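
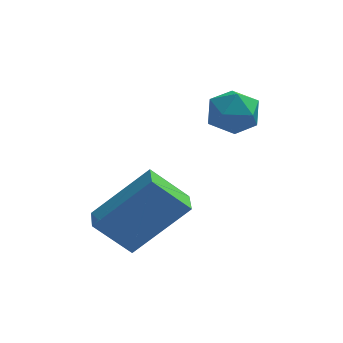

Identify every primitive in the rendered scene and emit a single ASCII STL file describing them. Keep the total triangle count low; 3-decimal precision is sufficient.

solid 
facet normal -0.704 0.043 0.709
outer loop
vertex -2.711 -2.98 1.797
vertex -2.77 -2.18 1.69
vertex -4.265 -3.297 0.272
endloop
endfacet
facet normal 0.072 -0.989 0.132
outer loop
vertex -3.23 -3.36 -0.77
vertex -2.711 -2.98 1.797
vertex -4.265 -3.297 0.272
endloop
endfacet
facet normal -0.704 0.042 0.709
outer loop
vertex -4.265 -3.297 0.272
vertex -2.77 -2.18 1.69
vertex -4.324 -2.497 0.166
endloop
endfacet
facet normal -0.706 -0.144 -0.693
outer loop
vertex -4.324 -2.497 0.166
vertex -3.23 -3.36 -0.77
vertex -4.265 -3.297 0.272
endloop
endfacet
facet normal 0.706 0.145 0.693
outer loop
vertex -2.711 -2.98 1.797
vertex -1.735 -2.243 0.648
vertex -2.77 -2.18 1.69
endloop
endfacet
facet normal 0.073 -0.989 0.132
outer loop
vertex -1.676 -3.043 0.754
vertex -2.711 -2.98 1.797
vertex -3.23 -3.36 -0.77
endloop
endfacet
facet normal 0.707 0.144 0.693
outer loop
vertex -1.676 -3.043 0.754
vertex -1.735 -2.243 0.648
vertex -2.711 -2.98 1.797
endloop
endfacet
facet normal -0.072 0.989 -0.132
outer loop
vertex -2.77 -2.18 1.69
vertex -1.735 -2.243 0.648
vertex -4.324 -2.497 0.166
endloop
endfacet
facet normal -0.707 -0.145 -0.693
outer loop
vertex -3.289 -2.56 -0.877
vertex -3.23 -3.36 -0.77
vertex -4.324 -2.497 0.166
endloop
endfacet
facet normal -0.072 0.989 -0.132
outer loop
vertex -4.324 -2.497 0.166
vertex -1.735 -2.243 0.648
vertex -3.289 -2.56 -0.877
endloop
endfacet
facet normal 0.704 -0.043 -0.709
outer loop
vertex -3.289 -2.56 -0.877
vertex -1.676 -3.043 0.754
vertex -3.23 -3.36 -0.77
endloop
endfacet
facet normal 0.704 -0.042 -0.709
outer loop
vertex -1.735 -2.243 0.648
vertex -1.676 -3.043 0.754
vertex -3.289 -2.56 -0.877
endloop
endfacet
facet normal -0.973 0.226 -0.052
outer loop
vertex -1.033 0.416 2.292
vertex -1.218 -0.392 2.244
vertex -1.171 -0.02 2.985
endloop
endfacet
facet normal -0.619 0.715 0.326
outer loop
vertex -1.033 0.416 2.292
vertex -1.171 -0.02 2.985
vertex -0.55 0.53 2.958
endloop
endfacet
facet normal -0.109 0.990 -0.090
outer loop
vertex -1.033 0.416 2.292
vertex -0.55 0.53 2.958
vertex -0.211 0.498 2.2
endloop
endfacet
facet normal -0.148 0.670 -0.727
outer loop
vertex -1.033 0.416 2.292
vertex -0.211 0.498 2.2
vertex -0.624 -0.072 1.759
endloop
endfacet
facet normal -0.682 0.198 -0.704
outer loop
vertex -1.033 0.416 2.292
vertex -0.624 -0.072 1.759
vertex -1.218 -0.392 2.244
endloop
endfacet
facet normal -0.301 0.383 0.873
outer loop
vertex -0.55 0.53 2.958
vertex -1.171 -0.02 2.985
vertex -0.436 -0.208 3.321
endloop
endfacet
facet normal -0.875 -0.408 0.260
outer loop
vertex -1.171 -0.02 2.985
vertex -1.218 -0.392 2.244
vertex -0.849 -0.778 2.88
endloop
endfacet
facet normal -0.404 -0.453 -0.794
outer loop
vertex -1.218 -0.392 2.244
vertex -0.624 -0.072 1.759
vertex -0.51 -0.81 2.122
endloop
endfacet
facet normal 0.460 0.311 -0.832
outer loop
vertex -0.624 -0.072 1.759
vertex -0.211 0.498 2.2
vertex 0.111 -0.26 2.095
endloop
endfacet
facet normal 0.523 0.828 0.199
outer loop
vertex -0.211 0.498 2.2
vertex -0.55 0.53 2.958
vertex 0.158 0.112 2.836
endloop
endfacet
facet normal 0.148 -0.670 0.727
outer loop
vertex -0.027 -0.696 2.788
vertex -0.436 -0.208 3.321
vertex -0.849 -0.778 2.88
endloop
endfacet
facet normal 0.109 -0.990 0.090
outer loop
vertex -0.027 -0.696 2.788
vertex -0.849 -0.778 2.88
vertex -0.51 -0.81 2.122
endloop
endfacet
facet normal 0.619 -0.715 -0.326
outer loop
vertex -0.027 -0.696 2.788
vertex -0.51 -0.81 2.122
vertex 0.111 -0.26 2.095
endloop
endfacet
facet normal 0.973 -0.226 0.052
outer loop
vertex -0.027 -0.696 2.788
vertex 0.111 -0.26 2.095
vertex 0.158 0.112 2.836
endloop
endfacet
facet normal 0.682 -0.198 0.704
outer loop
vertex -0.027 -0.696 2.788
vertex 0.158 0.112 2.836
vertex -0.436 -0.208 3.321
endloop
endfacet
facet normal -0.460 -0.311 0.832
outer loop
vertex -0.849 -0.778 2.88
vertex -0.436 -0.208 3.321
vertex -1.171 -0.02 2.985
endloop
endfacet
facet normal -0.523 -0.828 -0.199
outer loop
vertex -0.51 -0.81 2.122
vertex -0.849 -0.778 2.88
vertex -1.218 -0.392 2.244
endloop
endfacet
facet normal 0.301 -0.383 -0.873
outer loop
vertex 0.111 -0.26 2.095
vertex -0.51 -0.81 2.122
vertex -0.624 -0.072 1.759
endloop
endfacet
facet normal 0.875 0.408 -0.260
outer loop
vertex 0.158 0.112 2.836
vertex 0.111 -0.26 2.095
vertex -0.211 0.498 2.2
endloop
endfacet
facet normal 0.404 0.453 0.794
outer loop
vertex -0.436 -0.208 3.321
vertex 0.158 0.112 2.836
vertex -0.55 0.53 2.958
endloop
endfacet

endsolid


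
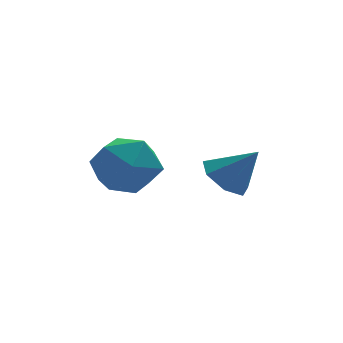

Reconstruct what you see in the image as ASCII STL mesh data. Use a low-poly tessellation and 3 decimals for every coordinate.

solid 
facet normal -0.584 0.289 -0.759
outer loop
vertex 3.286 -2.353 -3.26
vertex 2.526 -2.4 -2.693
vertex 3.1 -1.661 -2.853
endloop
endfacet
facet normal 0.963 0.268 -0.015
outer loop
vertex 3.286 -2.353 -3.26
vertex 3.1 -1.661 -2.853
vertex 3.454 -2.86 -1.487
endloop
endfacet
facet normal -0.584 0.290 -0.758
outer loop
vertex 3.1 -1.661 -2.853
vertex 2.526 -2.4 -2.693
vertex 2.482 -1.525 -2.325
endloop
endfacet
facet normal 0.550 0.693 0.466
outer loop
vertex 3.1 -1.661 -2.853
vertex 2.482 -1.525 -2.325
vertex 3.454 -2.86 -1.487
endloop
endfacet
facet normal -0.584 0.290 -0.759
outer loop
vertex 2.482 -1.525 -2.325
vertex 2.526 -2.4 -2.693
vertex 1.896 -2.048 -2.074
endloop
endfacet
facet normal -0.069 0.494 0.867
outer loop
vertex 2.482 -1.525 -2.325
vertex 1.896 -2.048 -2.074
vertex 3.454 -2.86 -1.487
endloop
endfacet
facet normal -0.584 0.289 -0.759
outer loop
vertex 1.896 -2.048 -2.074
vertex 2.526 -2.4 -2.693
vertex 1.785 -2.837 -2.289
endloop
endfacet
facet normal -0.428 -0.181 0.885
outer loop
vertex 1.896 -2.048 -2.074
vertex 1.785 -2.837 -2.289
vertex 3.454 -2.86 -1.487
endloop
endfacet
facet normal -0.584 0.290 -0.758
outer loop
vertex 1.785 -2.837 -2.289
vertex 2.526 -2.4 -2.693
vertex 2.231 -3.296 -2.808
endloop
endfacet
facet normal -0.255 -0.823 0.508
outer loop
vertex 1.785 -2.837 -2.289
vertex 2.231 -3.296 -2.808
vertex 3.454 -2.86 -1.487
endloop
endfacet
facet normal -0.583 0.289 -0.759
outer loop
vertex 2.231 -3.296 -2.808
vertex 2.526 -2.4 -2.693
vertex 2.9 -3.081 -3.24
endloop
endfacet
facet normal 0.317 -0.948 0.019
outer loop
vertex 2.231 -3.296 -2.808
vertex 2.9 -3.081 -3.24
vertex 3.454 -2.86 -1.487
endloop
endfacet
facet normal -0.584 0.289 -0.759
outer loop
vertex 2.9 -3.081 -3.24
vertex 2.526 -2.4 -2.693
vertex 3.286 -2.353 -3.26
endloop
endfacet
facet normal 0.861 -0.462 -0.214
outer loop
vertex 2.9 -3.081 -3.24
vertex 3.286 -2.353 -3.26
vertex 3.454 -2.86 -1.487
endloop
endfacet
facet normal -0.104 -0.512 0.853
outer loop
vertex -1.441 -2.803 -0.75
vertex -0.769 -3.753 -1.238
vertex -0.187 -2.826 -0.611
endloop
endfacet
facet normal -0.105 0.192 0.976
outer loop
vertex -1.441 -2.803 -0.75
vertex -0.187 -2.826 -0.611
vertex -0.771 -1.742 -0.887
endloop
endfacet
facet normal -0.639 0.481 0.601
outer loop
vertex -1.441 -2.803 -0.75
vertex -0.771 -1.742 -0.887
vertex -1.715 -2.0 -1.684
endloop
endfacet
facet normal -0.968 -0.044 0.247
outer loop
vertex -1.441 -2.803 -0.75
vertex -1.715 -2.0 -1.684
vertex -1.714 -3.243 -1.9
endloop
endfacet
facet normal -0.637 -0.657 0.403
outer loop
vertex -1.441 -2.803 -0.75
vertex -1.714 -3.243 -1.9
vertex -0.769 -3.753 -1.238
endloop
endfacet
facet normal 0.509 0.460 0.728
outer loop
vertex -0.771 -1.742 -0.887
vertex -0.187 -2.826 -0.611
vertex 0.314 -2.037 -1.46
endloop
endfacet
facet normal 0.510 -0.678 0.529
outer loop
vertex -0.187 -2.826 -0.611
vertex -0.769 -3.753 -1.238
vertex 0.315 -3.28 -1.676
endloop
endfacet
facet normal -0.354 -0.914 -0.199
outer loop
vertex -0.769 -3.753 -1.238
vertex -1.714 -3.243 -1.9
vertex -0.629 -3.538 -2.473
endloop
endfacet
facet normal -0.889 0.078 -0.452
outer loop
vertex -1.714 -3.243 -1.9
vertex -1.715 -2.0 -1.684
vertex -1.213 -2.454 -2.749
endloop
endfacet
facet normal -0.355 0.927 0.121
outer loop
vertex -1.715 -2.0 -1.684
vertex -0.771 -1.742 -0.887
vertex -0.631 -1.527 -2.122
endloop
endfacet
facet normal 0.968 0.044 -0.247
outer loop
vertex 0.041 -2.477 -2.61
vertex 0.314 -2.037 -1.46
vertex 0.315 -3.28 -1.676
endloop
endfacet
facet normal 0.639 -0.481 -0.601
outer loop
vertex 0.041 -2.477 -2.61
vertex 0.315 -3.28 -1.676
vertex -0.629 -3.538 -2.473
endloop
endfacet
facet normal 0.105 -0.192 -0.976
outer loop
vertex 0.041 -2.477 -2.61
vertex -0.629 -3.538 -2.473
vertex -1.213 -2.454 -2.749
endloop
endfacet
facet normal 0.104 0.512 -0.853
outer loop
vertex 0.041 -2.477 -2.61
vertex -1.213 -2.454 -2.749
vertex -0.631 -1.527 -2.122
endloop
endfacet
facet normal 0.637 0.657 -0.403
outer loop
vertex 0.041 -2.477 -2.61
vertex -0.631 -1.527 -2.122
vertex 0.314 -2.037 -1.46
endloop
endfacet
facet normal 0.889 -0.078 0.452
outer loop
vertex 0.315 -3.28 -1.676
vertex 0.314 -2.037 -1.46
vertex -0.187 -2.826 -0.611
endloop
endfacet
facet normal 0.355 -0.927 -0.121
outer loop
vertex -0.629 -3.538 -2.473
vertex 0.315 -3.28 -1.676
vertex -0.769 -3.753 -1.238
endloop
endfacet
facet normal -0.509 -0.460 -0.728
outer loop
vertex -1.213 -2.454 -2.749
vertex -0.629 -3.538 -2.473
vertex -1.714 -3.243 -1.9
endloop
endfacet
facet normal -0.510 0.678 -0.529
outer loop
vertex -0.631 -1.527 -2.122
vertex -1.213 -2.454 -2.749
vertex -1.715 -2.0 -1.684
endloop
endfacet
facet normal 0.354 0.914 0.199
outer loop
vertex 0.314 -2.037 -1.46
vertex -0.631 -1.527 -2.122
vertex -0.771 -1.742 -0.887
endloop
endfacet

endsolid


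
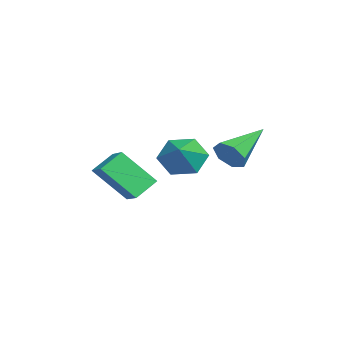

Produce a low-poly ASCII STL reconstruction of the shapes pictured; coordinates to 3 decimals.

solid 
facet normal 0.735 -0.542 -0.407
outer loop
vertex -0.356 2.958 3.019
vertex -0.817 2.762 2.447
vertex -0.35 3.359 2.495
endloop
endfacet
facet normal 0.421 0.718 0.554
outer loop
vertex -0.356 2.958 3.019
vertex -0.35 3.359 2.495
vertex -2.383 3.918 3.313
endloop
endfacet
facet normal 0.735 -0.543 -0.406
outer loop
vertex -0.35 3.359 2.495
vertex -0.817 2.762 2.447
vertex -0.695 3.31 1.936
endloop
endfacet
facet normal 0.185 0.963 -0.198
outer loop
vertex -0.35 3.359 2.495
vertex -0.695 3.31 1.936
vertex -2.383 3.918 3.313
endloop
endfacet
facet normal 0.736 -0.542 -0.406
outer loop
vertex -0.695 3.31 1.936
vertex -0.817 2.762 2.447
vertex -1.132 2.848 1.761
endloop
endfacet
facet normal -0.359 0.608 -0.708
outer loop
vertex -0.695 3.31 1.936
vertex -1.132 2.848 1.761
vertex -2.383 3.918 3.313
endloop
endfacet
facet normal 0.735 -0.543 -0.406
outer loop
vertex -1.132 2.848 1.761
vertex -0.817 2.762 2.447
vertex -1.332 2.321 2.104
endloop
endfacet
facet normal -0.802 -0.080 -0.591
outer loop
vertex -1.132 2.848 1.761
vertex -1.332 2.321 2.104
vertex -2.383 3.918 3.313
endloop
endfacet
facet normal 0.735 -0.543 -0.406
outer loop
vertex -1.332 2.321 2.104
vertex -0.817 2.762 2.447
vertex -1.144 2.126 2.705
endloop
endfacet
facet normal -0.810 -0.582 0.065
outer loop
vertex -1.332 2.321 2.104
vertex -1.144 2.126 2.705
vertex -2.383 3.918 3.313
endloop
endfacet
facet normal 0.736 -0.543 -0.406
outer loop
vertex -1.144 2.126 2.705
vertex -0.817 2.762 2.447
vertex -0.71 2.41 3.112
endloop
endfacet
facet normal -0.377 -0.521 0.766
outer loop
vertex -1.144 2.126 2.705
vertex -0.71 2.41 3.112
vertex -2.383 3.918 3.313
endloop
endfacet
facet normal 0.735 -0.544 -0.406
outer loop
vertex -0.71 2.41 3.112
vertex -0.817 2.762 2.447
vertex -0.356 2.958 3.019
endloop
endfacet
facet normal 0.170 0.057 0.984
outer loop
vertex -0.71 2.41 3.112
vertex -0.356 2.958 3.019
vertex -2.383 3.918 3.313
endloop
endfacet
facet normal -0.570 0.605 0.556
outer loop
vertex -0.677 -1.557 2.412
vertex 0.244 -1.089 2.846
vertex -0.673 -0.262 1.008
endloop
endfacet
facet normal -0.822 -0.418 -0.388
outer loop
vertex -0.024 -0.951 0.374
vertex -0.677 -1.557 2.412
vertex -0.673 -0.262 1.008
endloop
endfacet
facet normal -0.570 0.605 0.556
outer loop
vertex -0.673 -0.262 1.008
vertex 0.244 -1.089 2.846
vertex 0.247 0.206 1.442
endloop
endfacet
facet normal 0.002 0.678 -0.735
outer loop
vertex 0.247 0.206 1.442
vertex -0.024 -0.951 0.374
vertex -0.673 -0.262 1.008
endloop
endfacet
facet normal -0.002 -0.678 0.735
outer loop
vertex -0.677 -1.557 2.412
vertex 0.893 -1.778 2.212
vertex 0.244 -1.089 2.846
endloop
endfacet
facet normal -0.821 -0.418 -0.388
outer loop
vertex -0.027 -2.246 1.778
vertex -0.677 -1.557 2.412
vertex -0.024 -0.951 0.374
endloop
endfacet
facet normal -0.002 -0.678 0.735
outer loop
vertex -0.027 -2.246 1.778
vertex 0.893 -1.778 2.212
vertex -0.677 -1.557 2.412
endloop
endfacet
facet normal 0.822 0.418 0.387
outer loop
vertex 0.244 -1.089 2.846
vertex 0.893 -1.778 2.212
vertex 0.247 0.206 1.442
endloop
endfacet
facet normal 0.002 0.678 -0.735
outer loop
vertex 0.897 -0.483 0.808
vertex -0.024 -0.951 0.374
vertex 0.247 0.206 1.442
endloop
endfacet
facet normal 0.821 0.418 0.388
outer loop
vertex 0.247 0.206 1.442
vertex 0.893 -1.778 2.212
vertex 0.897 -0.483 0.808
endloop
endfacet
facet normal 0.570 -0.605 -0.557
outer loop
vertex 0.897 -0.483 0.808
vertex -0.027 -2.246 1.778
vertex -0.024 -0.951 0.374
endloop
endfacet
facet normal 0.570 -0.605 -0.556
outer loop
vertex 0.893 -1.778 2.212
vertex -0.027 -2.246 1.778
vertex 0.897 -0.483 0.808
endloop
endfacet
facet normal -0.834 0.021 -0.551
outer loop
vertex 1.033 0.785 2.077
vertex 0.556 1.174 2.813
vertex 0.994 1.739 2.172
endloop
endfacet
facet normal 0.909 0.078 -0.409
outer loop
vertex 1.033 0.785 2.077
vertex 0.994 1.739 2.172
vertex 1.664 1.146 3.547
endloop
endfacet
facet normal -0.834 0.021 -0.551
outer loop
vertex 0.994 1.739 2.172
vertex 0.556 1.174 2.813
vertex 0.517 2.129 2.909
endloop
endfacet
facet normal 0.646 0.763 0.014
outer loop
vertex 0.994 1.739 2.172
vertex 0.517 2.129 2.909
vertex 1.664 1.146 3.547
endloop
endfacet
facet normal -0.833 0.022 -0.553
outer loop
vertex 0.517 2.129 2.909
vertex 0.556 1.174 2.813
vertex 0.078 1.564 3.549
endloop
endfacet
facet normal 0.178 0.674 0.717
outer loop
vertex 0.517 2.129 2.909
vertex 0.078 1.564 3.549
vertex 1.664 1.146 3.547
endloop
endfacet
facet normal -0.833 0.021 -0.552
outer loop
vertex 0.078 1.564 3.549
vertex 0.556 1.174 2.813
vertex 0.117 0.61 3.454
endloop
endfacet
facet normal -0.025 -0.100 0.995
outer loop
vertex 0.078 1.564 3.549
vertex 0.117 0.61 3.454
vertex 1.664 1.146 3.547
endloop
endfacet
facet normal -0.834 0.022 -0.551
outer loop
vertex 0.117 0.61 3.454
vertex 0.556 1.174 2.813
vertex 0.594 0.22 2.717
endloop
endfacet
facet normal 0.238 -0.786 0.570
outer loop
vertex 0.117 0.61 3.454
vertex 0.594 0.22 2.717
vertex 1.664 1.146 3.547
endloop
endfacet
facet normal -0.834 0.022 -0.552
outer loop
vertex 0.594 0.22 2.717
vertex 0.556 1.174 2.813
vertex 1.033 0.785 2.077
endloop
endfacet
facet normal 0.705 -0.697 -0.132
outer loop
vertex 0.594 0.22 2.717
vertex 1.033 0.785 2.077
vertex 1.664 1.146 3.547
endloop
endfacet

endsolid


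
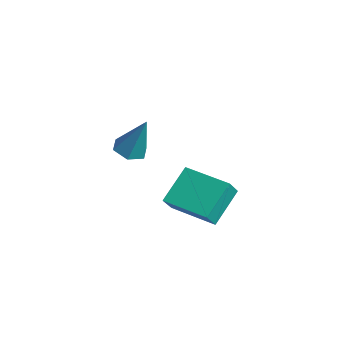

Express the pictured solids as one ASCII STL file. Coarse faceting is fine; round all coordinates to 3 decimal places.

solid 
facet normal -0.894 -0.444 0.061
outer loop
vertex 1.782 1.718 3.253
vertex 1.425 2.315 2.362
vertex 2.395 0.321 2.07
endloop
endfacet
facet normal 0.316 -0.528 0.788
outer loop
vertex 4.335 1.285 1.938
vertex 1.782 1.718 3.253
vertex 2.395 0.321 2.07
endloop
endfacet
facet normal -0.894 -0.444 0.061
outer loop
vertex 2.395 0.321 2.07
vertex 1.425 2.315 2.362
vertex 2.038 0.918 1.18
endloop
endfacet
facet normal 0.318 -0.724 -0.613
outer loop
vertex 2.038 0.918 1.18
vertex 4.335 1.285 1.938
vertex 2.395 0.321 2.07
endloop
endfacet
facet normal -0.318 0.724 0.612
outer loop
vertex 1.782 1.718 3.253
vertex 3.365 3.279 2.23
vertex 1.425 2.315 2.362
endloop
endfacet
facet normal 0.316 -0.528 0.788
outer loop
vertex 3.722 2.682 3.12
vertex 1.782 1.718 3.253
vertex 4.335 1.285 1.938
endloop
endfacet
facet normal -0.318 0.724 0.613
outer loop
vertex 3.722 2.682 3.12
vertex 3.365 3.279 2.23
vertex 1.782 1.718 3.253
endloop
endfacet
facet normal -0.316 0.528 -0.788
outer loop
vertex 1.425 2.315 2.362
vertex 3.365 3.279 2.23
vertex 2.038 0.918 1.18
endloop
endfacet
facet normal 0.318 -0.724 -0.612
outer loop
vertex 3.978 1.882 1.047
vertex 4.335 1.285 1.938
vertex 2.038 0.918 1.18
endloop
endfacet
facet normal -0.317 0.528 -0.788
outer loop
vertex 2.038 0.918 1.18
vertex 3.365 3.279 2.23
vertex 3.978 1.882 1.047
endloop
endfacet
facet normal 0.894 0.444 -0.061
outer loop
vertex 3.978 1.882 1.047
vertex 3.722 2.682 3.12
vertex 4.335 1.285 1.938
endloop
endfacet
facet normal 0.894 0.444 -0.061
outer loop
vertex 3.365 3.279 2.23
vertex 3.722 2.682 3.12
vertex 3.978 1.882 1.047
endloop
endfacet
facet normal -0.313 -0.221 -0.924
outer loop
vertex -1.288 0.632 2.215
vertex -1.944 1.094 2.327
vertex -1.267 1.417 2.02
endloop
endfacet
facet normal 1.000 -0.025 0.006
outer loop
vertex -1.288 0.632 2.215
vertex -1.267 1.417 2.02
vertex -1.276 1.566 4.293
endloop
endfacet
facet normal -0.313 -0.222 -0.923
outer loop
vertex -1.267 1.417 2.02
vertex -1.944 1.094 2.327
vertex -1.923 1.88 2.131
endloop
endfacet
facet normal 0.570 0.820 -0.051
outer loop
vertex -1.267 1.417 2.02
vertex -1.923 1.88 2.131
vertex -1.276 1.566 4.293
endloop
endfacet
facet normal -0.313 -0.222 -0.923
outer loop
vertex -1.923 1.88 2.131
vertex -1.944 1.094 2.327
vertex -2.599 1.556 2.438
endloop
endfacet
facet normal -0.333 0.914 0.232
outer loop
vertex -1.923 1.88 2.131
vertex -2.599 1.556 2.438
vertex -1.276 1.566 4.293
endloop
endfacet
facet normal -0.312 -0.221 -0.924
outer loop
vertex -2.599 1.556 2.438
vertex -1.944 1.094 2.327
vertex -2.62 0.77 2.633
endloop
endfacet
facet normal -0.804 0.163 0.572
outer loop
vertex -2.599 1.556 2.438
vertex -2.62 0.77 2.633
vertex -1.276 1.566 4.293
endloop
endfacet
facet normal -0.312 -0.221 -0.924
outer loop
vertex -2.62 0.77 2.633
vertex -1.944 1.094 2.327
vertex -1.964 0.308 2.522
endloop
endfacet
facet normal -0.374 -0.682 0.629
outer loop
vertex -2.62 0.77 2.633
vertex -1.964 0.308 2.522
vertex -1.276 1.566 4.293
endloop
endfacet
facet normal -0.313 -0.221 -0.924
outer loop
vertex -1.964 0.308 2.522
vertex -1.944 1.094 2.327
vertex -1.288 0.632 2.215
endloop
endfacet
facet normal 0.529 -0.775 0.345
outer loop
vertex -1.964 0.308 2.522
vertex -1.288 0.632 2.215
vertex -1.276 1.566 4.293
endloop
endfacet

endsolid


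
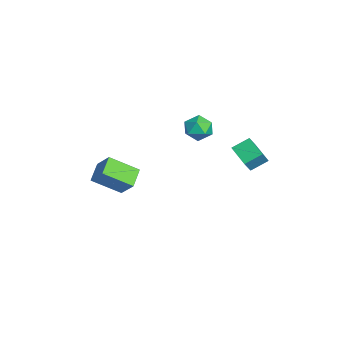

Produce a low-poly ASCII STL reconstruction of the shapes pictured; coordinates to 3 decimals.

solid 
facet normal -0.868 -0.377 0.324
outer loop
vertex 2.737 2.482 3.462
vertex 2.534 3.417 4.006
vertex 2.271 2.855 2.648
endloop
endfacet
facet normal 0.184 -0.849 -0.495
outer loop
vertex 3.486 3.383 2.194
vertex 2.737 2.482 3.462
vertex 2.271 2.855 2.648
endloop
endfacet
facet normal -0.868 -0.377 0.324
outer loop
vertex 2.271 2.855 2.648
vertex 2.534 3.417 4.006
vertex 2.068 3.79 3.192
endloop
endfacet
facet normal -0.462 0.369 -0.807
outer loop
vertex 2.068 3.79 3.192
vertex 3.486 3.383 2.194
vertex 2.271 2.855 2.648
endloop
endfacet
facet normal 0.462 -0.369 0.807
outer loop
vertex 2.737 2.482 3.462
vertex 3.749 3.945 3.552
vertex 2.534 3.417 4.006
endloop
endfacet
facet normal 0.184 -0.849 -0.495
outer loop
vertex 3.952 3.01 3.008
vertex 2.737 2.482 3.462
vertex 3.486 3.383 2.194
endloop
endfacet
facet normal 0.462 -0.369 0.807
outer loop
vertex 3.952 3.01 3.008
vertex 3.749 3.945 3.552
vertex 2.737 2.482 3.462
endloop
endfacet
facet normal -0.184 0.849 0.495
outer loop
vertex 2.534 3.417 4.006
vertex 3.749 3.945 3.552
vertex 2.068 3.79 3.192
endloop
endfacet
facet normal -0.462 0.369 -0.807
outer loop
vertex 3.283 4.318 2.738
vertex 3.486 3.383 2.194
vertex 2.068 3.79 3.192
endloop
endfacet
facet normal -0.184 0.849 0.495
outer loop
vertex 2.068 3.79 3.192
vertex 3.749 3.945 3.552
vertex 3.283 4.318 2.738
endloop
endfacet
facet normal 0.868 0.377 -0.324
outer loop
vertex 3.283 4.318 2.738
vertex 3.952 3.01 3.008
vertex 3.486 3.383 2.194
endloop
endfacet
facet normal 0.868 0.377 -0.324
outer loop
vertex 3.749 3.945 3.552
vertex 3.952 3.01 3.008
vertex 3.283 4.318 2.738
endloop
endfacet
facet normal -0.135 0.990 0.041
outer loop
vertex 0.384 1.765 3.004
vertex -0.385 1.643 3.421
vertex 0.361 1.725 3.886
endloop
endfacet
facet normal 0.559 0.827 0.052
outer loop
vertex 0.384 1.765 3.004
vertex 0.361 1.725 3.886
vertex 1.006 1.317 3.442
endloop
endfacet
facet normal 0.708 0.455 -0.540
outer loop
vertex 0.384 1.765 3.004
vertex 1.006 1.317 3.442
vertex 0.658 0.981 2.703
endloop
endfacet
facet normal 0.105 0.388 -0.916
outer loop
vertex 0.384 1.765 3.004
vertex 0.658 0.981 2.703
vertex -0.202 1.183 2.69
endloop
endfacet
facet normal -0.416 0.719 -0.557
outer loop
vertex 0.384 1.765 3.004
vertex -0.202 1.183 2.69
vertex -0.385 1.643 3.421
endloop
endfacet
facet normal 0.678 0.404 0.614
outer loop
vertex 1.006 1.317 3.442
vertex 0.361 1.725 3.886
vertex 0.622 0.917 4.13
endloop
endfacet
facet normal -0.445 0.668 0.597
outer loop
vertex 0.361 1.725 3.886
vertex -0.385 1.643 3.421
vertex -0.238 1.119 4.117
endloop
endfacet
facet normal -0.901 0.229 -0.370
outer loop
vertex -0.385 1.643 3.421
vertex -0.202 1.183 2.69
vertex -0.586 0.783 3.378
endloop
endfacet
facet normal -0.057 -0.306 -0.950
outer loop
vertex -0.202 1.183 2.69
vertex 0.658 0.981 2.703
vertex 0.059 0.375 2.934
endloop
endfacet
facet normal 0.918 -0.198 -0.343
outer loop
vertex 0.658 0.981 2.703
vertex 1.006 1.317 3.442
vertex 0.805 0.457 3.399
endloop
endfacet
facet normal -0.105 -0.388 0.916
outer loop
vertex 0.036 0.335 3.816
vertex 0.622 0.917 4.13
vertex -0.238 1.119 4.117
endloop
endfacet
facet normal -0.708 -0.455 0.540
outer loop
vertex 0.036 0.335 3.816
vertex -0.238 1.119 4.117
vertex -0.586 0.783 3.378
endloop
endfacet
facet normal -0.559 -0.827 -0.052
outer loop
vertex 0.036 0.335 3.816
vertex -0.586 0.783 3.378
vertex 0.059 0.375 2.934
endloop
endfacet
facet normal 0.135 -0.990 -0.041
outer loop
vertex 0.036 0.335 3.816
vertex 0.059 0.375 2.934
vertex 0.805 0.457 3.399
endloop
endfacet
facet normal 0.416 -0.719 0.557
outer loop
vertex 0.036 0.335 3.816
vertex 0.805 0.457 3.399
vertex 0.622 0.917 4.13
endloop
endfacet
facet normal 0.057 0.306 0.950
outer loop
vertex -0.238 1.119 4.117
vertex 0.622 0.917 4.13
vertex 0.361 1.725 3.886
endloop
endfacet
facet normal -0.918 0.198 0.343
outer loop
vertex -0.586 0.783 3.378
vertex -0.238 1.119 4.117
vertex -0.385 1.643 3.421
endloop
endfacet
facet normal -0.678 -0.404 -0.614
outer loop
vertex 0.059 0.375 2.934
vertex -0.586 0.783 3.378
vertex -0.202 1.183 2.69
endloop
endfacet
facet normal 0.445 -0.668 -0.597
outer loop
vertex 0.805 0.457 3.399
vertex 0.059 0.375 2.934
vertex 0.658 0.981 2.703
endloop
endfacet
facet normal 0.901 -0.229 0.370
outer loop
vertex 0.622 0.917 4.13
vertex 0.805 0.457 3.399
vertex 1.006 1.317 3.442
endloop
endfacet
facet normal -0.844 0.323 0.429
outer loop
vertex -3.965 -4.096 -1.903
vertex -3.201 -3.482 -0.862
vertex -3.864 -2.435 -2.957
endloop
endfacet
facet normal -0.534 -0.430 -0.728
outer loop
vertex -2.759 -2.858 -3.518
vertex -3.965 -4.096 -1.903
vertex -3.864 -2.435 -2.957
endloop
endfacet
facet normal -0.844 0.323 0.429
outer loop
vertex -3.864 -2.435 -2.957
vertex -3.201 -3.482 -0.862
vertex -3.1 -1.821 -1.916
endloop
endfacet
facet normal 0.051 0.843 -0.535
outer loop
vertex -3.1 -1.821 -1.916
vertex -2.759 -2.858 -3.518
vertex -3.864 -2.435 -2.957
endloop
endfacet
facet normal -0.051 -0.843 0.535
outer loop
vertex -3.965 -4.096 -1.903
vertex -2.096 -3.905 -1.423
vertex -3.201 -3.482 -0.862
endloop
endfacet
facet normal -0.534 -0.430 -0.728
outer loop
vertex -2.86 -4.519 -2.464
vertex -3.965 -4.096 -1.903
vertex -2.759 -2.858 -3.518
endloop
endfacet
facet normal -0.051 -0.843 0.535
outer loop
vertex -2.86 -4.519 -2.464
vertex -2.096 -3.905 -1.423
vertex -3.965 -4.096 -1.903
endloop
endfacet
facet normal 0.534 0.430 0.728
outer loop
vertex -3.201 -3.482 -0.862
vertex -2.096 -3.905 -1.423
vertex -3.1 -1.821 -1.916
endloop
endfacet
facet normal 0.051 0.843 -0.535
outer loop
vertex -1.995 -2.244 -2.477
vertex -2.759 -2.858 -3.518
vertex -3.1 -1.821 -1.916
endloop
endfacet
facet normal 0.534 0.430 0.728
outer loop
vertex -3.1 -1.821 -1.916
vertex -2.096 -3.905 -1.423
vertex -1.995 -2.244 -2.477
endloop
endfacet
facet normal 0.844 -0.323 -0.429
outer loop
vertex -1.995 -2.244 -2.477
vertex -2.86 -4.519 -2.464
vertex -2.759 -2.858 -3.518
endloop
endfacet
facet normal 0.844 -0.323 -0.429
outer loop
vertex -2.096 -3.905 -1.423
vertex -2.86 -4.519 -2.464
vertex -1.995 -2.244 -2.477
endloop
endfacet

endsolid


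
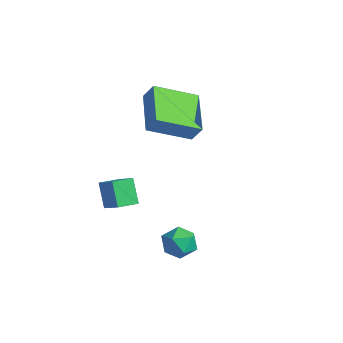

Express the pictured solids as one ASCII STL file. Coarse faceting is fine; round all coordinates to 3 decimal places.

solid 
facet normal -0.494 -0.196 -0.847
outer loop
vertex -2.747 2.491 1.602
vertex -1.946 4.13 0.757
vertex -1.193 1.396 0.949
endloop
endfacet
facet normal -0.398 -0.816 0.420
outer loop
vertex -0.754 1.57 1.703
vertex -2.747 2.491 1.602
vertex -1.193 1.396 0.949
endloop
endfacet
facet normal -0.494 -0.196 -0.847
outer loop
vertex -1.193 1.396 0.949
vertex -1.946 4.13 0.757
vertex -0.392 3.035 0.104
endloop
endfacet
facet normal 0.773 -0.545 -0.324
outer loop
vertex -0.392 3.035 0.104
vertex -0.754 1.57 1.703
vertex -1.193 1.396 0.949
endloop
endfacet
facet normal -0.773 0.545 0.324
outer loop
vertex -2.747 2.491 1.602
vertex -1.507 4.304 1.511
vertex -1.946 4.13 0.757
endloop
endfacet
facet normal -0.398 -0.816 0.420
outer loop
vertex -2.308 2.665 2.356
vertex -2.747 2.491 1.602
vertex -0.754 1.57 1.703
endloop
endfacet
facet normal -0.773 0.545 0.324
outer loop
vertex -2.308 2.665 2.356
vertex -1.507 4.304 1.511
vertex -2.747 2.491 1.602
endloop
endfacet
facet normal 0.398 0.816 -0.420
outer loop
vertex -1.946 4.13 0.757
vertex -1.507 4.304 1.511
vertex -0.392 3.035 0.104
endloop
endfacet
facet normal 0.773 -0.545 -0.324
outer loop
vertex 0.047 3.209 0.858
vertex -0.754 1.57 1.703
vertex -0.392 3.035 0.104
endloop
endfacet
facet normal 0.398 0.816 -0.420
outer loop
vertex -0.392 3.035 0.104
vertex -1.507 4.304 1.511
vertex 0.047 3.209 0.858
endloop
endfacet
facet normal 0.494 0.196 0.847
outer loop
vertex 0.047 3.209 0.858
vertex -2.308 2.665 2.356
vertex -0.754 1.57 1.703
endloop
endfacet
facet normal 0.494 0.196 0.847
outer loop
vertex -1.507 4.304 1.511
vertex -2.308 2.665 2.356
vertex 0.047 3.209 0.858
endloop
endfacet
facet normal -0.852 0.048 0.521
outer loop
vertex 1.161 0.919 -3.465
vertex 1.273 0.18 -3.214
vertex 1.561 0.785 -2.799
endloop
endfacet
facet normal -0.549 0.692 0.469
outer loop
vertex 1.161 0.919 -3.465
vertex 1.561 0.785 -2.799
vertex 1.815 1.332 -3.308
endloop
endfacet
facet normal -0.481 0.847 -0.225
outer loop
vertex 1.161 0.919 -3.465
vertex 1.815 1.332 -3.308
vertex 1.684 1.064 -4.038
endloop
endfacet
facet normal -0.741 0.300 -0.600
outer loop
vertex 1.161 0.919 -3.465
vertex 1.684 1.064 -4.038
vertex 1.349 0.353 -3.98
endloop
endfacet
facet normal -0.971 -0.195 -0.140
outer loop
vertex 1.161 0.919 -3.465
vertex 1.349 0.353 -3.98
vertex 1.273 0.18 -3.214
endloop
endfacet
facet normal 0.105 0.651 0.752
outer loop
vertex 1.815 1.332 -3.308
vertex 1.561 0.785 -2.799
vertex 2.331 0.847 -2.96
endloop
endfacet
facet normal -0.385 -0.391 0.836
outer loop
vertex 1.561 0.785 -2.799
vertex 1.273 0.18 -3.214
vertex 1.996 0.136 -2.902
endloop
endfacet
facet normal -0.577 -0.782 -0.234
outer loop
vertex 1.273 0.18 -3.214
vertex 1.349 0.353 -3.98
vertex 1.865 -0.132 -3.632
endloop
endfacet
facet normal -0.206 0.017 -0.978
outer loop
vertex 1.349 0.353 -3.98
vertex 1.684 1.064 -4.038
vertex 2.119 0.415 -4.141
endloop
endfacet
facet normal 0.215 0.904 -0.370
outer loop
vertex 1.684 1.064 -4.038
vertex 1.815 1.332 -3.308
vertex 2.407 1.02 -3.726
endloop
endfacet
facet normal 0.741 -0.300 0.600
outer loop
vertex 2.519 0.281 -3.475
vertex 2.331 0.847 -2.96
vertex 1.996 0.136 -2.902
endloop
endfacet
facet normal 0.481 -0.847 0.225
outer loop
vertex 2.519 0.281 -3.475
vertex 1.996 0.136 -2.902
vertex 1.865 -0.132 -3.632
endloop
endfacet
facet normal 0.549 -0.692 -0.469
outer loop
vertex 2.519 0.281 -3.475
vertex 1.865 -0.132 -3.632
vertex 2.119 0.415 -4.141
endloop
endfacet
facet normal 0.852 -0.048 -0.521
outer loop
vertex 2.519 0.281 -3.475
vertex 2.119 0.415 -4.141
vertex 2.407 1.02 -3.726
endloop
endfacet
facet normal 0.971 0.195 0.140
outer loop
vertex 2.519 0.281 -3.475
vertex 2.407 1.02 -3.726
vertex 2.331 0.847 -2.96
endloop
endfacet
facet normal 0.206 -0.017 0.978
outer loop
vertex 1.996 0.136 -2.902
vertex 2.331 0.847 -2.96
vertex 1.561 0.785 -2.799
endloop
endfacet
facet normal -0.215 -0.904 0.370
outer loop
vertex 1.865 -0.132 -3.632
vertex 1.996 0.136 -2.902
vertex 1.273 0.18 -3.214
endloop
endfacet
facet normal -0.105 -0.651 -0.752
outer loop
vertex 2.119 0.415 -4.141
vertex 1.865 -0.132 -3.632
vertex 1.349 0.353 -3.98
endloop
endfacet
facet normal 0.385 0.391 -0.836
outer loop
vertex 2.407 1.02 -3.726
vertex 2.119 0.415 -4.141
vertex 1.684 1.064 -4.038
endloop
endfacet
facet normal 0.577 0.782 0.234
outer loop
vertex 2.331 0.847 -2.96
vertex 2.407 1.02 -3.726
vertex 1.815 1.332 -3.308
endloop
endfacet
facet normal -0.555 0.215 0.804
outer loop
vertex -1.556 0.01 -1.66
vertex -1.417 0.917 -1.807
vertex -2.505 0.047 -2.325
endloop
endfacet
facet normal -0.149 -0.976 0.158
outer loop
vertex -1.823 -0.217 -3.313
vertex -1.556 0.01 -1.66
vertex -2.505 0.047 -2.325
endloop
endfacet
facet normal -0.554 0.214 0.804
outer loop
vertex -2.505 0.047 -2.325
vertex -1.417 0.917 -1.807
vertex -2.366 0.955 -2.471
endloop
endfacet
facet normal -0.818 0.033 -0.574
outer loop
vertex -2.366 0.955 -2.471
vertex -1.823 -0.217 -3.313
vertex -2.505 0.047 -2.325
endloop
endfacet
facet normal 0.818 -0.032 0.574
outer loop
vertex -1.556 0.01 -1.66
vertex -0.735 0.653 -2.795
vertex -1.417 0.917 -1.807
endloop
endfacet
facet normal -0.150 -0.976 0.158
outer loop
vertex -0.874 -0.255 -2.649
vertex -1.556 0.01 -1.66
vertex -1.823 -0.217 -3.313
endloop
endfacet
facet normal 0.819 -0.033 0.573
outer loop
vertex -0.874 -0.255 -2.649
vertex -0.735 0.653 -2.795
vertex -1.556 0.01 -1.66
endloop
endfacet
facet normal 0.149 0.976 -0.158
outer loop
vertex -1.417 0.917 -1.807
vertex -0.735 0.653 -2.795
vertex -2.366 0.955 -2.471
endloop
endfacet
facet normal -0.819 0.033 -0.573
outer loop
vertex -1.684 0.69 -3.46
vertex -1.823 -0.217 -3.313
vertex -2.366 0.955 -2.471
endloop
endfacet
facet normal 0.149 0.976 -0.159
outer loop
vertex -2.366 0.955 -2.471
vertex -0.735 0.653 -2.795
vertex -1.684 0.69 -3.46
endloop
endfacet
facet normal 0.554 -0.215 -0.804
outer loop
vertex -1.684 0.69 -3.46
vertex -0.874 -0.255 -2.649
vertex -1.823 -0.217 -3.313
endloop
endfacet
facet normal 0.555 -0.214 -0.804
outer loop
vertex -0.735 0.653 -2.795
vertex -0.874 -0.255 -2.649
vertex -1.684 0.69 -3.46
endloop
endfacet

endsolid


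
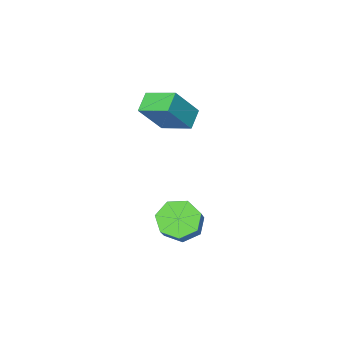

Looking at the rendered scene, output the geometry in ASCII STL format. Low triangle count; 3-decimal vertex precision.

solid 
facet normal -0.446 -0.535 -0.718
outer loop
vertex 3.031 2.019 -0.977
vertex 2.342 2.684 -1.044
vertex 3.172 2.633 -1.522
endloop
endfacet
facet normal 0.879 -0.413 -0.238
outer loop
vertex 3.031 2.019 -0.977
vertex 3.172 2.633 -1.522
vertex 3.808 2.951 0.271
endloop
endfacet
facet normal 0.879 -0.414 -0.238
outer loop
vertex 3.808 2.951 0.271
vertex 3.172 2.633 -1.522
vertex 3.949 3.565 -0.275
endloop
endfacet
facet normal 0.446 0.535 0.717
outer loop
vertex 3.808 2.951 0.271
vertex 3.949 3.565 -0.275
vertex 3.118 3.616 0.204
endloop
endfacet
facet normal -0.446 -0.536 -0.717
outer loop
vertex 3.172 2.633 -1.522
vertex 2.342 2.684 -1.044
vertex 2.688 3.285 -1.708
endloop
endfacet
facet normal 0.681 0.317 -0.661
outer loop
vertex 3.172 2.633 -1.522
vertex 2.688 3.285 -1.708
vertex 3.949 3.565 -0.275
endloop
endfacet
facet normal 0.680 0.318 -0.661
outer loop
vertex 3.949 3.565 -0.275
vertex 2.688 3.285 -1.708
vertex 3.464 4.216 -0.461
endloop
endfacet
facet normal 0.446 0.537 0.716
outer loop
vertex 3.949 3.565 -0.275
vertex 3.464 4.216 -0.461
vertex 3.118 3.616 0.204
endloop
endfacet
facet normal -0.446 -0.535 -0.717
outer loop
vertex 2.688 3.285 -1.708
vertex 2.342 2.684 -1.044
vertex 1.943 3.484 -1.393
endloop
endfacet
facet normal -0.031 0.810 -0.585
outer loop
vertex 2.688 3.285 -1.708
vertex 1.943 3.484 -1.393
vertex 3.464 4.216 -0.461
endloop
endfacet
facet normal -0.030 0.810 -0.586
outer loop
vertex 3.464 4.216 -0.461
vertex 1.943 3.484 -1.393
vertex 2.719 4.416 -0.146
endloop
endfacet
facet normal 0.447 0.536 0.716
outer loop
vertex 3.464 4.216 -0.461
vertex 2.719 4.416 -0.146
vertex 3.118 3.616 0.204
endloop
endfacet
facet normal -0.446 -0.535 -0.717
outer loop
vertex 1.943 3.484 -1.393
vertex 2.342 2.684 -1.044
vertex 1.498 3.081 -0.815
endloop
endfacet
facet normal -0.718 0.692 -0.070
outer loop
vertex 1.943 3.484 -1.393
vertex 1.498 3.081 -0.815
vertex 2.719 4.416 -0.146
endloop
endfacet
facet normal -0.719 0.692 -0.069
outer loop
vertex 2.719 4.416 -0.146
vertex 1.498 3.081 -0.815
vertex 2.275 4.013 0.432
endloop
endfacet
facet normal 0.446 0.536 0.717
outer loop
vertex 2.719 4.416 -0.146
vertex 2.275 4.013 0.432
vertex 3.118 3.616 0.204
endloop
endfacet
facet normal -0.446 -0.536 -0.717
outer loop
vertex 1.498 3.081 -0.815
vertex 2.342 2.684 -1.044
vertex 1.689 2.379 -0.409
endloop
endfacet
facet normal -0.865 0.053 0.499
outer loop
vertex 1.498 3.081 -0.815
vertex 1.689 2.379 -0.409
vertex 2.275 4.013 0.432
endloop
endfacet
facet normal -0.865 0.054 0.498
outer loop
vertex 2.275 4.013 0.432
vertex 1.689 2.379 -0.409
vertex 2.465 3.311 0.838
endloop
endfacet
facet normal 0.446 0.535 0.717
outer loop
vertex 2.275 4.013 0.432
vertex 2.465 3.311 0.838
vertex 3.118 3.616 0.204
endloop
endfacet
facet normal -0.447 -0.536 -0.717
outer loop
vertex 1.689 2.379 -0.409
vertex 2.342 2.684 -1.044
vertex 2.371 1.907 -0.481
endloop
endfacet
facet normal -0.360 -0.626 0.692
outer loop
vertex 1.689 2.379 -0.409
vertex 2.371 1.907 -0.481
vertex 2.465 3.311 0.838
endloop
endfacet
facet normal -0.360 -0.626 0.692
outer loop
vertex 2.465 3.311 0.838
vertex 2.371 1.907 -0.481
vertex 3.148 2.839 0.766
endloop
endfacet
facet normal 0.446 0.536 0.717
outer loop
vertex 2.465 3.311 0.838
vertex 3.148 2.839 0.766
vertex 3.118 3.616 0.204
endloop
endfacet
facet normal -0.447 -0.536 -0.716
outer loop
vertex 2.371 1.907 -0.481
vertex 2.342 2.684 -1.044
vertex 3.031 2.019 -0.977
endloop
endfacet
facet normal 0.415 -0.834 0.364
outer loop
vertex 2.371 1.907 -0.481
vertex 3.031 2.019 -0.977
vertex 3.148 2.839 0.766
endloop
endfacet
facet normal 0.415 -0.834 0.364
outer loop
vertex 3.148 2.839 0.766
vertex 3.031 2.019 -0.977
vertex 3.808 2.951 0.271
endloop
endfacet
facet normal 0.447 0.536 0.717
outer loop
vertex 3.148 2.839 0.766
vertex 3.808 2.951 0.271
vertex 3.118 3.616 0.204
endloop
endfacet
facet normal -0.596 0.051 -0.801
outer loop
vertex 0.043 0.457 3.701
vertex 0.77 1.003 3.195
vertex 0.66 -0.869 3.158
endloop
endfacet
facet normal -0.699 -0.524 0.486
outer loop
vertex 1.75 -0.963 4.625
vertex 0.043 0.457 3.701
vertex 0.66 -0.869 3.158
endloop
endfacet
facet normal -0.596 0.051 -0.801
outer loop
vertex 0.66 -0.869 3.158
vertex 0.77 1.003 3.195
vertex 1.387 -0.323 2.652
endloop
endfacet
facet normal 0.396 -0.850 -0.348
outer loop
vertex 1.387 -0.323 2.652
vertex 1.75 -0.963 4.625
vertex 0.66 -0.869 3.158
endloop
endfacet
facet normal -0.396 0.850 0.348
outer loop
vertex 0.043 0.457 3.701
vertex 1.86 0.909 4.662
vertex 0.77 1.003 3.195
endloop
endfacet
facet normal -0.699 -0.524 0.486
outer loop
vertex 1.133 0.363 5.168
vertex 0.043 0.457 3.701
vertex 1.75 -0.963 4.625
endloop
endfacet
facet normal -0.396 0.850 0.348
outer loop
vertex 1.133 0.363 5.168
vertex 1.86 0.909 4.662
vertex 0.043 0.457 3.701
endloop
endfacet
facet normal 0.699 0.524 -0.486
outer loop
vertex 0.77 1.003 3.195
vertex 1.86 0.909 4.662
vertex 1.387 -0.323 2.652
endloop
endfacet
facet normal 0.396 -0.850 -0.348
outer loop
vertex 2.477 -0.417 4.119
vertex 1.75 -0.963 4.625
vertex 1.387 -0.323 2.652
endloop
endfacet
facet normal 0.699 0.524 -0.486
outer loop
vertex 1.387 -0.323 2.652
vertex 1.86 0.909 4.662
vertex 2.477 -0.417 4.119
endloop
endfacet
facet normal 0.596 -0.051 0.801
outer loop
vertex 2.477 -0.417 4.119
vertex 1.133 0.363 5.168
vertex 1.75 -0.963 4.625
endloop
endfacet
facet normal 0.596 -0.051 0.801
outer loop
vertex 1.86 0.909 4.662
vertex 1.133 0.363 5.168
vertex 2.477 -0.417 4.119
endloop
endfacet

endsolid


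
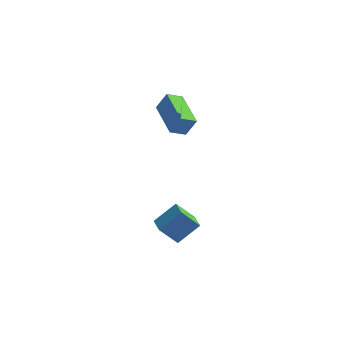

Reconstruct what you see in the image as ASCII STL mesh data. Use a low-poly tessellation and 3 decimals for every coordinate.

solid 
facet normal -0.574 0.804 -0.153
outer loop
vertex 2.424 -1.874 -3.059
vertex 3.198 -1.155 -2.187
vertex 3.176 -1.52 -4.019
endloop
endfacet
facet normal -0.565 -0.525 -0.636
outer loop
vertex 3.722 -2.285 -3.873
vertex 2.424 -1.874 -3.059
vertex 3.176 -1.52 -4.019
endloop
endfacet
facet normal -0.573 0.805 -0.154
outer loop
vertex 3.176 -1.52 -4.019
vertex 3.198 -1.155 -2.187
vertex 3.951 -0.802 -3.147
endloop
endfacet
facet normal 0.592 0.279 -0.756
outer loop
vertex 3.951 -0.802 -3.147
vertex 3.722 -2.285 -3.873
vertex 3.176 -1.52 -4.019
endloop
endfacet
facet normal -0.593 -0.279 0.756
outer loop
vertex 2.424 -1.874 -3.059
vertex 3.744 -1.92 -2.041
vertex 3.198 -1.155 -2.187
endloop
endfacet
facet normal -0.565 -0.525 -0.636
outer loop
vertex 2.969 -2.638 -2.913
vertex 2.424 -1.874 -3.059
vertex 3.722 -2.285 -3.873
endloop
endfacet
facet normal -0.593 -0.278 0.756
outer loop
vertex 2.969 -2.638 -2.913
vertex 3.744 -1.92 -2.041
vertex 2.424 -1.874 -3.059
endloop
endfacet
facet normal 0.565 0.525 0.636
outer loop
vertex 3.198 -1.155 -2.187
vertex 3.744 -1.92 -2.041
vertex 3.951 -0.802 -3.147
endloop
endfacet
facet normal 0.593 0.278 -0.756
outer loop
vertex 4.496 -1.566 -3.001
vertex 3.722 -2.285 -3.873
vertex 3.951 -0.802 -3.147
endloop
endfacet
facet normal 0.565 0.525 0.636
outer loop
vertex 3.951 -0.802 -3.147
vertex 3.744 -1.92 -2.041
vertex 4.496 -1.566 -3.001
endloop
endfacet
facet normal 0.574 -0.804 0.154
outer loop
vertex 4.496 -1.566 -3.001
vertex 2.969 -2.638 -2.913
vertex 3.722 -2.285 -3.873
endloop
endfacet
facet normal 0.574 -0.805 0.153
outer loop
vertex 3.744 -1.92 -2.041
vertex 2.969 -2.638 -2.913
vertex 4.496 -1.566 -3.001
endloop
endfacet
facet normal -0.641 -0.626 0.445
outer loop
vertex 1.899 2.849 0.494
vertex 0.594 4.431 0.84
vertex 1.43 2.666 -0.439
endloop
endfacet
facet normal 0.628 -0.761 -0.166
outer loop
vertex 2.006 3.229 -0.84
vertex 1.899 2.849 0.494
vertex 1.43 2.666 -0.439
endloop
endfacet
facet normal -0.640 -0.626 0.445
outer loop
vertex 1.43 2.666 -0.439
vertex 0.594 4.431 0.84
vertex 0.124 4.248 -0.093
endloop
endfacet
facet normal -0.443 -0.173 -0.880
outer loop
vertex 0.124 4.248 -0.093
vertex 2.006 3.229 -0.84
vertex 1.43 2.666 -0.439
endloop
endfacet
facet normal 0.443 0.173 0.880
outer loop
vertex 1.899 2.849 0.494
vertex 1.17 4.994 0.439
vertex 0.594 4.431 0.84
endloop
endfacet
facet normal 0.627 -0.761 -0.167
outer loop
vertex 2.476 3.412 0.093
vertex 1.899 2.849 0.494
vertex 2.006 3.229 -0.84
endloop
endfacet
facet normal 0.443 0.173 0.880
outer loop
vertex 2.476 3.412 0.093
vertex 1.17 4.994 0.439
vertex 1.899 2.849 0.494
endloop
endfacet
facet normal -0.627 0.761 0.167
outer loop
vertex 0.594 4.431 0.84
vertex 1.17 4.994 0.439
vertex 0.124 4.248 -0.093
endloop
endfacet
facet normal -0.443 -0.173 -0.880
outer loop
vertex 0.701 4.811 -0.494
vertex 2.006 3.229 -0.84
vertex 0.124 4.248 -0.093
endloop
endfacet
facet normal -0.627 0.761 0.166
outer loop
vertex 0.124 4.248 -0.093
vertex 1.17 4.994 0.439
vertex 0.701 4.811 -0.494
endloop
endfacet
facet normal 0.640 0.626 -0.445
outer loop
vertex 0.701 4.811 -0.494
vertex 2.476 3.412 0.093
vertex 2.006 3.229 -0.84
endloop
endfacet
facet normal 0.641 0.626 -0.445
outer loop
vertex 1.17 4.994 0.439
vertex 2.476 3.412 0.093
vertex 0.701 4.811 -0.494
endloop
endfacet

endsolid


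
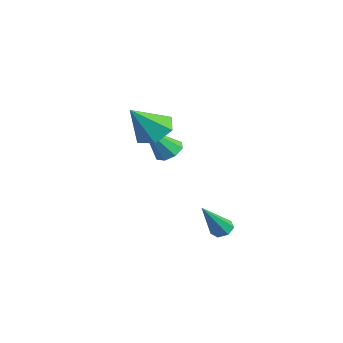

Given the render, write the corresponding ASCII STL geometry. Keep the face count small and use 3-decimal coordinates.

solid 
facet normal -0.271 0.621 -0.735
outer loop
vertex -1.816 -1.887 0.878
vertex -2.687 -1.703 1.355
vertex -1.878 -1.128 1.542
endloop
endfacet
facet normal 0.986 -0.058 0.158
outer loop
vertex -1.816 -1.887 0.878
vertex -1.878 -1.128 1.542
vertex -2.173 -2.877 2.745
endloop
endfacet
facet normal -0.271 0.621 -0.735
outer loop
vertex -1.878 -1.128 1.542
vertex -2.687 -1.703 1.355
vertex -2.749 -0.944 2.019
endloop
endfacet
facet normal 0.502 0.431 0.750
outer loop
vertex -1.878 -1.128 1.542
vertex -2.749 -0.944 2.019
vertex -2.173 -2.877 2.745
endloop
endfacet
facet normal -0.271 0.621 -0.735
outer loop
vertex -2.749 -0.944 2.019
vertex -2.687 -1.703 1.355
vertex -3.558 -1.519 1.832
endloop
endfacet
facet normal -0.370 0.228 0.901
outer loop
vertex -2.749 -0.944 2.019
vertex -3.558 -1.519 1.832
vertex -2.173 -2.877 2.745
endloop
endfacet
facet normal -0.272 0.620 -0.736
outer loop
vertex -3.558 -1.519 1.832
vertex -2.687 -1.703 1.355
vertex -3.496 -2.278 1.169
endloop
endfacet
facet normal -0.758 -0.463 0.460
outer loop
vertex -3.558 -1.519 1.832
vertex -3.496 -2.278 1.169
vertex -2.173 -2.877 2.745
endloop
endfacet
facet normal -0.272 0.620 -0.736
outer loop
vertex -3.496 -2.278 1.169
vertex -2.687 -1.703 1.355
vertex -2.625 -2.462 0.692
endloop
endfacet
facet normal -0.274 -0.953 -0.132
outer loop
vertex -3.496 -2.278 1.169
vertex -2.625 -2.462 0.692
vertex -2.173 -2.877 2.745
endloop
endfacet
facet normal -0.272 0.620 -0.736
outer loop
vertex -2.625 -2.462 0.692
vertex -2.687 -1.703 1.355
vertex -1.816 -1.887 0.878
endloop
endfacet
facet normal 0.598 -0.750 -0.283
outer loop
vertex -2.625 -2.462 0.692
vertex -1.816 -1.887 0.878
vertex -2.173 -2.877 2.745
endloop
endfacet
facet normal -0.148 0.608 -0.780
outer loop
vertex -3.512 -0.271 -0.098
vertex -3.99 -0.746 -0.378
vertex -4.034 -0.176 0.075
endloop
endfacet
facet normal 0.352 0.543 0.762
outer loop
vertex -3.512 -0.271 -0.098
vertex -4.034 -0.176 0.075
vertex -3.69 -1.974 1.198
endloop
endfacet
facet normal -0.148 0.608 -0.780
outer loop
vertex -4.034 -0.176 0.075
vertex -3.99 -0.746 -0.378
vertex -4.531 -0.415 -0.017
endloop
endfacet
facet normal -0.364 0.442 0.820
outer loop
vertex -4.034 -0.176 0.075
vertex -4.531 -0.415 -0.017
vertex -3.69 -1.974 1.198
endloop
endfacet
facet normal -0.149 0.608 -0.780
outer loop
vertex -4.531 -0.415 -0.017
vertex -3.99 -0.746 -0.378
vertex -4.71 -0.848 -0.32
endloop
endfacet
facet normal -0.840 -0.031 0.541
outer loop
vertex -4.531 -0.415 -0.017
vertex -4.71 -0.848 -0.32
vertex -3.69 -1.974 1.198
endloop
endfacet
facet normal -0.149 0.608 -0.780
outer loop
vertex -4.71 -0.848 -0.32
vertex -3.99 -0.746 -0.378
vertex -4.468 -1.222 -0.658
endloop
endfacet
facet normal -0.796 -0.598 0.092
outer loop
vertex -4.71 -0.848 -0.32
vertex -4.468 -1.222 -0.658
vertex -3.69 -1.974 1.198
endloop
endfacet
facet normal -0.148 0.608 -0.780
outer loop
vertex -4.468 -1.222 -0.658
vertex -3.99 -0.746 -0.378
vertex -3.945 -1.317 -0.831
endloop
endfacet
facet normal -0.257 -0.928 -0.268
outer loop
vertex -4.468 -1.222 -0.658
vertex -3.945 -1.317 -0.831
vertex -3.69 -1.974 1.198
endloop
endfacet
facet normal -0.148 0.607 -0.780
outer loop
vertex -3.945 -1.317 -0.831
vertex -3.99 -0.746 -0.378
vertex -3.449 -1.078 -0.739
endloop
endfacet
facet normal 0.459 -0.827 -0.325
outer loop
vertex -3.945 -1.317 -0.831
vertex -3.449 -1.078 -0.739
vertex -3.69 -1.974 1.198
endloop
endfacet
facet normal -0.149 0.607 -0.781
outer loop
vertex -3.449 -1.078 -0.739
vertex -3.99 -0.746 -0.378
vertex -3.269 -0.644 -0.436
endloop
endfacet
facet normal 0.934 -0.354 -0.048
outer loop
vertex -3.449 -1.078 -0.739
vertex -3.269 -0.644 -0.436
vertex -3.69 -1.974 1.198
endloop
endfacet
facet normal -0.149 0.609 -0.779
outer loop
vertex -3.269 -0.644 -0.436
vertex -3.99 -0.746 -0.378
vertex -3.512 -0.271 -0.098
endloop
endfacet
facet normal 0.890 0.214 0.403
outer loop
vertex -3.269 -0.644 -0.436
vertex -3.512 -0.271 -0.098
vertex -3.69 -1.974 1.198
endloop
endfacet
facet normal -0.345 0.530 -0.774
outer loop
vertex -0.655 0.53 -4.369
vertex -0.994 0.813 -4.024
vertex -0.468 0.935 -4.175
endloop
endfacet
facet normal 0.914 -0.282 -0.292
outer loop
vertex -0.655 0.53 -4.369
vertex -0.468 0.935 -4.175
vertex -0.286 -0.273 -2.436
endloop
endfacet
facet normal -0.345 0.529 -0.775
outer loop
vertex -0.468 0.935 -4.175
vertex -0.994 0.813 -4.024
vertex -0.677 1.248 -3.868
endloop
endfacet
facet normal 0.892 0.409 0.191
outer loop
vertex -0.468 0.935 -4.175
vertex -0.677 1.248 -3.868
vertex -0.286 -0.273 -2.436
endloop
endfacet
facet normal -0.346 0.530 -0.774
outer loop
vertex -0.677 1.248 -3.868
vertex -0.994 0.813 -4.024
vertex -1.124 1.234 -3.678
endloop
endfacet
facet normal 0.262 0.696 0.668
outer loop
vertex -0.677 1.248 -3.868
vertex -1.124 1.234 -3.678
vertex -0.286 -0.273 -2.436
endloop
endfacet
facet normal -0.345 0.530 -0.775
outer loop
vertex -1.124 1.234 -3.678
vertex -0.994 0.813 -4.024
vertex -1.473 0.903 -3.749
endloop
endfacet
facet normal -0.505 0.364 0.783
outer loop
vertex -1.124 1.234 -3.678
vertex -1.473 0.903 -3.749
vertex -0.286 -0.273 -2.436
endloop
endfacet
facet normal -0.345 0.530 -0.774
outer loop
vertex -1.473 0.903 -3.749
vertex -0.994 0.813 -4.024
vertex -1.461 0.505 -4.027
endloop
endfacet
facet normal -0.829 -0.337 0.447
outer loop
vertex -1.473 0.903 -3.749
vertex -1.461 0.505 -4.027
vertex -0.286 -0.273 -2.436
endloop
endfacet
facet normal -0.345 0.531 -0.774
outer loop
vertex -1.461 0.505 -4.027
vertex -0.994 0.813 -4.024
vertex -1.097 0.339 -4.303
endloop
endfacet
facet normal -0.467 -0.880 -0.086
outer loop
vertex -1.461 0.505 -4.027
vertex -1.097 0.339 -4.303
vertex -0.286 -0.273 -2.436
endloop
endfacet
facet normal -0.345 0.531 -0.774
outer loop
vertex -1.097 0.339 -4.303
vertex -0.994 0.813 -4.024
vertex -0.655 0.53 -4.369
endloop
endfacet
facet normal 0.308 -0.856 -0.415
outer loop
vertex -1.097 0.339 -4.303
vertex -0.655 0.53 -4.369
vertex -0.286 -0.273 -2.436
endloop
endfacet

endsolid


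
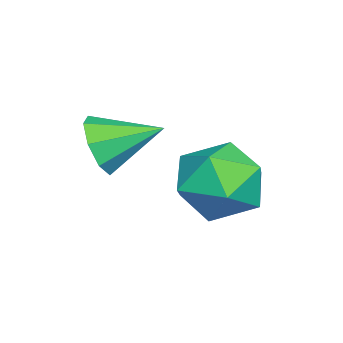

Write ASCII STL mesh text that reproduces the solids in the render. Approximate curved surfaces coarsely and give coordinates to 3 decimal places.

solid 
facet normal -0.536 -0.840 -0.085
outer loop
vertex -4.462 1.494 -0.769
vertex -3.5 0.933 -1.291
vertex -3.643 0.9 -0.07
endloop
endfacet
facet normal -0.745 -0.461 0.481
outer loop
vertex -4.462 1.494 -0.769
vertex -3.643 0.9 -0.07
vertex -4.084 1.99 0.292
endloop
endfacet
facet normal -0.950 0.183 0.253
outer loop
vertex -4.462 1.494 -0.769
vertex -4.084 1.99 0.292
vertex -4.214 2.697 -0.706
endloop
endfacet
facet normal -0.867 0.203 -0.455
outer loop
vertex -4.462 1.494 -0.769
vertex -4.214 2.697 -0.706
vertex -3.853 2.044 -1.685
endloop
endfacet
facet normal -0.611 -0.430 -0.665
outer loop
vertex -4.462 1.494 -0.769
vertex -3.853 2.044 -1.685
vertex -3.5 0.933 -1.291
endloop
endfacet
facet normal -0.181 -0.375 0.909
outer loop
vertex -4.084 1.99 0.292
vertex -3.643 0.9 -0.07
vertex -2.887 1.736 0.425
endloop
endfacet
facet normal 0.158 -0.987 -0.008
outer loop
vertex -3.643 0.9 -0.07
vertex -3.5 0.933 -1.291
vertex -2.526 1.083 -0.554
endloop
endfacet
facet normal 0.036 -0.324 -0.945
outer loop
vertex -3.5 0.933 -1.291
vertex -3.853 2.044 -1.685
vertex -2.656 1.79 -1.552
endloop
endfacet
facet normal -0.377 0.700 -0.606
outer loop
vertex -3.853 2.044 -1.685
vertex -4.214 2.697 -0.706
vertex -3.097 2.88 -1.19
endloop
endfacet
facet normal -0.512 0.668 0.540
outer loop
vertex -4.214 2.697 -0.706
vertex -4.084 1.99 0.292
vertex -3.24 2.847 0.031
endloop
endfacet
facet normal 0.867 -0.203 0.455
outer loop
vertex -2.278 2.286 -0.491
vertex -2.887 1.736 0.425
vertex -2.526 1.083 -0.554
endloop
endfacet
facet normal 0.950 -0.183 -0.253
outer loop
vertex -2.278 2.286 -0.491
vertex -2.526 1.083 -0.554
vertex -2.656 1.79 -1.552
endloop
endfacet
facet normal 0.745 0.461 -0.481
outer loop
vertex -2.278 2.286 -0.491
vertex -2.656 1.79 -1.552
vertex -3.097 2.88 -1.19
endloop
endfacet
facet normal 0.536 0.840 0.085
outer loop
vertex -2.278 2.286 -0.491
vertex -3.097 2.88 -1.19
vertex -3.24 2.847 0.031
endloop
endfacet
facet normal 0.611 0.430 0.665
outer loop
vertex -2.278 2.286 -0.491
vertex -3.24 2.847 0.031
vertex -2.887 1.736 0.425
endloop
endfacet
facet normal 0.377 -0.700 0.606
outer loop
vertex -2.526 1.083 -0.554
vertex -2.887 1.736 0.425
vertex -3.643 0.9 -0.07
endloop
endfacet
facet normal 0.512 -0.668 -0.540
outer loop
vertex -2.656 1.79 -1.552
vertex -2.526 1.083 -0.554
vertex -3.5 0.933 -1.291
endloop
endfacet
facet normal 0.181 0.375 -0.909
outer loop
vertex -3.097 2.88 -1.19
vertex -2.656 1.79 -1.552
vertex -3.853 2.044 -1.685
endloop
endfacet
facet normal -0.158 0.987 0.008
outer loop
vertex -3.24 2.847 0.031
vertex -3.097 2.88 -1.19
vertex -4.214 2.697 -0.706
endloop
endfacet
facet normal -0.036 0.324 0.945
outer loop
vertex -2.887 1.736 0.425
vertex -3.24 2.847 0.031
vertex -4.084 1.99 0.292
endloop
endfacet
facet normal 0.169 -0.912 -0.373
outer loop
vertex -1.117 -0.083 0.579
vertex -1.52 -0.433 1.253
vertex -1.763 -0.16 0.475
endloop
endfacet
facet normal 0.012 0.766 -0.642
outer loop
vertex -1.117 -0.083 0.579
vertex -1.763 -0.16 0.475
vertex -1.78 0.973 1.827
endloop
endfacet
facet normal 0.169 -0.912 -0.373
outer loop
vertex -1.763 -0.16 0.475
vertex -1.52 -0.433 1.253
vertex -2.266 -0.397 0.827
endloop
endfacet
facet normal -0.631 0.591 -0.503
outer loop
vertex -1.763 -0.16 0.475
vertex -2.266 -0.397 0.827
vertex -1.78 0.973 1.827
endloop
endfacet
facet normal 0.169 -0.913 -0.373
outer loop
vertex -2.266 -0.397 0.827
vertex -1.52 -0.433 1.253
vertex -2.332 -0.655 1.429
endloop
endfacet
facet normal -0.949 0.314 0.031
outer loop
vertex -2.266 -0.397 0.827
vertex -2.332 -0.655 1.429
vertex -1.78 0.973 1.827
endloop
endfacet
facet normal 0.169 -0.913 -0.371
outer loop
vertex -2.332 -0.655 1.429
vertex -1.52 -0.433 1.253
vertex -1.923 -0.782 1.928
endloop
endfacet
facet normal -0.757 0.099 0.646
outer loop
vertex -2.332 -0.655 1.429
vertex -1.923 -0.782 1.928
vertex -1.78 0.973 1.827
endloop
endfacet
facet normal 0.169 -0.913 -0.371
outer loop
vertex -1.923 -0.782 1.928
vertex -1.52 -0.433 1.253
vertex -1.277 -0.705 2.032
endloop
endfacet
facet normal -0.167 0.070 0.984
outer loop
vertex -1.923 -0.782 1.928
vertex -1.277 -0.705 2.032
vertex -1.78 0.973 1.827
endloop
endfacet
facet normal 0.169 -0.913 -0.371
outer loop
vertex -1.277 -0.705 2.032
vertex -1.52 -0.433 1.253
vertex -0.774 -0.469 1.68
endloop
endfacet
facet normal 0.476 0.246 0.845
outer loop
vertex -1.277 -0.705 2.032
vertex -0.774 -0.469 1.68
vertex -1.78 0.973 1.827
endloop
endfacet
facet normal 0.169 -0.912 -0.373
outer loop
vertex -0.774 -0.469 1.68
vertex -1.52 -0.433 1.253
vertex -0.708 -0.211 1.078
endloop
endfacet
facet normal 0.794 0.522 0.311
outer loop
vertex -0.774 -0.469 1.68
vertex -0.708 -0.211 1.078
vertex -1.78 0.973 1.827
endloop
endfacet
facet normal 0.169 -0.912 -0.373
outer loop
vertex -0.708 -0.211 1.078
vertex -1.52 -0.433 1.253
vertex -1.117 -0.083 0.579
endloop
endfacet
facet normal 0.602 0.738 -0.304
outer loop
vertex -0.708 -0.211 1.078
vertex -1.117 -0.083 0.579
vertex -1.78 0.973 1.827
endloop
endfacet

endsolid


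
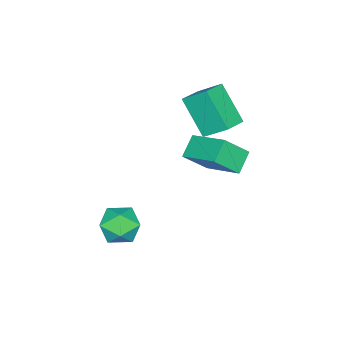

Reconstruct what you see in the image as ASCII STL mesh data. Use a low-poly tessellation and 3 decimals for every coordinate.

solid 
facet normal -0.539 0.470 -0.699
outer loop
vertex -1.29 0.98 1.064
vertex -0.94 2.482 1.803
vertex -0.514 1.065 0.523
endloop
endfacet
facet normal -0.205 -0.878 -0.432
outer loop
vertex 0.16 0.478 1.397
vertex -1.29 0.98 1.064
vertex -0.514 1.065 0.523
endloop
endfacet
facet normal -0.539 0.470 -0.699
outer loop
vertex -0.514 1.065 0.523
vertex -0.94 2.482 1.803
vertex -0.164 2.567 1.262
endloop
endfacet
facet normal 0.817 0.090 -0.570
outer loop
vertex -0.164 2.567 1.262
vertex 0.16 0.478 1.397
vertex -0.514 1.065 0.523
endloop
endfacet
facet normal -0.817 -0.090 0.570
outer loop
vertex -1.29 0.98 1.064
vertex -0.266 1.895 2.677
vertex -0.94 2.482 1.803
endloop
endfacet
facet normal -0.205 -0.878 -0.432
outer loop
vertex -0.616 0.393 1.938
vertex -1.29 0.98 1.064
vertex 0.16 0.478 1.397
endloop
endfacet
facet normal -0.817 -0.090 0.570
outer loop
vertex -0.616 0.393 1.938
vertex -0.266 1.895 2.677
vertex -1.29 0.98 1.064
endloop
endfacet
facet normal 0.205 0.878 0.432
outer loop
vertex -0.94 2.482 1.803
vertex -0.266 1.895 2.677
vertex -0.164 2.567 1.262
endloop
endfacet
facet normal 0.817 0.090 -0.570
outer loop
vertex 0.51 1.98 2.136
vertex 0.16 0.478 1.397
vertex -0.164 2.567 1.262
endloop
endfacet
facet normal 0.205 0.878 0.432
outer loop
vertex -0.164 2.567 1.262
vertex -0.266 1.895 2.677
vertex 0.51 1.98 2.136
endloop
endfacet
facet normal 0.539 -0.470 0.699
outer loop
vertex 0.51 1.98 2.136
vertex -0.616 0.393 1.938
vertex 0.16 0.478 1.397
endloop
endfacet
facet normal 0.539 -0.470 0.699
outer loop
vertex -0.266 1.895 2.677
vertex -0.616 0.393 1.938
vertex 0.51 1.98 2.136
endloop
endfacet
facet normal -1.000 -0.008 0.018
outer loop
vertex 2.924 0.566 -0.102
vertex 2.933 -0.253 0.032
vertex 2.94 0.272 0.675
endloop
endfacet
facet normal -0.746 0.617 0.249
outer loop
vertex 2.924 0.566 -0.102
vertex 2.94 0.272 0.675
vertex 3.411 0.925 0.467
endloop
endfacet
facet normal -0.346 0.898 -0.270
outer loop
vertex 2.924 0.566 -0.102
vertex 3.411 0.925 0.467
vertex 3.694 0.802 -0.304
endloop
endfacet
facet normal -0.353 0.447 -0.822
outer loop
vertex 2.924 0.566 -0.102
vertex 3.694 0.802 -0.304
vertex 3.399 0.074 -0.573
endloop
endfacet
facet normal -0.756 -0.114 -0.644
outer loop
vertex 2.924 0.566 -0.102
vertex 3.399 0.074 -0.573
vertex 2.933 -0.253 0.032
endloop
endfacet
facet normal -0.322 0.490 0.810
outer loop
vertex 3.411 0.925 0.467
vertex 2.94 0.272 0.675
vertex 3.721 0.326 0.953
endloop
endfacet
facet normal -0.733 -0.523 0.435
outer loop
vertex 2.94 0.272 0.675
vertex 2.933 -0.253 0.032
vertex 3.426 -0.402 0.684
endloop
endfacet
facet normal -0.340 -0.692 -0.636
outer loop
vertex 2.933 -0.253 0.032
vertex 3.399 0.074 -0.573
vertex 3.709 -0.525 -0.087
endloop
endfacet
facet normal 0.314 0.214 -0.925
outer loop
vertex 3.399 0.074 -0.573
vertex 3.694 0.802 -0.304
vertex 4.18 0.128 -0.295
endloop
endfacet
facet normal 0.326 0.945 -0.031
outer loop
vertex 3.694 0.802 -0.304
vertex 3.411 0.925 0.467
vertex 4.187 0.653 0.348
endloop
endfacet
facet normal 0.353 -0.447 0.822
outer loop
vertex 4.196 -0.166 0.482
vertex 3.721 0.326 0.953
vertex 3.426 -0.402 0.684
endloop
endfacet
facet normal 0.346 -0.898 0.270
outer loop
vertex 4.196 -0.166 0.482
vertex 3.426 -0.402 0.684
vertex 3.709 -0.525 -0.087
endloop
endfacet
facet normal 0.746 -0.617 -0.249
outer loop
vertex 4.196 -0.166 0.482
vertex 3.709 -0.525 -0.087
vertex 4.18 0.128 -0.295
endloop
endfacet
facet normal 1.000 0.008 -0.018
outer loop
vertex 4.196 -0.166 0.482
vertex 4.18 0.128 -0.295
vertex 4.187 0.653 0.348
endloop
endfacet
facet normal 0.756 0.114 0.644
outer loop
vertex 4.196 -0.166 0.482
vertex 4.187 0.653 0.348
vertex 3.721 0.326 0.953
endloop
endfacet
facet normal -0.314 -0.214 0.925
outer loop
vertex 3.426 -0.402 0.684
vertex 3.721 0.326 0.953
vertex 2.94 0.272 0.675
endloop
endfacet
facet normal -0.326 -0.945 0.031
outer loop
vertex 3.709 -0.525 -0.087
vertex 3.426 -0.402 0.684
vertex 2.933 -0.253 0.032
endloop
endfacet
facet normal 0.322 -0.490 -0.810
outer loop
vertex 4.18 0.128 -0.295
vertex 3.709 -0.525 -0.087
vertex 3.399 0.074 -0.573
endloop
endfacet
facet normal 0.733 0.523 -0.435
outer loop
vertex 4.187 0.653 0.348
vertex 4.18 0.128 -0.295
vertex 3.694 0.802 -0.304
endloop
endfacet
facet normal 0.340 0.692 0.636
outer loop
vertex 3.721 0.326 0.953
vertex 4.187 0.653 0.348
vertex 3.411 0.925 0.467
endloop
endfacet
facet normal -0.972 0.072 -0.224
outer loop
vertex -1.42 1.057 4.468
vertex -1.051 2.15 3.219
vertex -1.313 0.157 3.713
endloop
endfacet
facet normal -0.217 -0.642 0.735
outer loop
vertex -0.409 0.09 3.921
vertex -1.42 1.057 4.468
vertex -1.313 0.157 3.713
endloop
endfacet
facet normal -0.972 0.072 -0.224
outer loop
vertex -1.313 0.157 3.713
vertex -1.051 2.15 3.219
vertex -0.944 1.25 2.464
endloop
endfacet
facet normal 0.091 -0.763 -0.640
outer loop
vertex -0.944 1.25 2.464
vertex -0.409 0.09 3.921
vertex -1.313 0.157 3.713
endloop
endfacet
facet normal -0.091 0.763 0.640
outer loop
vertex -1.42 1.057 4.468
vertex -0.147 2.083 3.427
vertex -1.051 2.15 3.219
endloop
endfacet
facet normal -0.217 -0.642 0.735
outer loop
vertex -0.516 0.99 4.676
vertex -1.42 1.057 4.468
vertex -0.409 0.09 3.921
endloop
endfacet
facet normal -0.091 0.763 0.640
outer loop
vertex -0.516 0.99 4.676
vertex -0.147 2.083 3.427
vertex -1.42 1.057 4.468
endloop
endfacet
facet normal 0.217 0.642 -0.735
outer loop
vertex -1.051 2.15 3.219
vertex -0.147 2.083 3.427
vertex -0.944 1.25 2.464
endloop
endfacet
facet normal 0.091 -0.763 -0.640
outer loop
vertex -0.04 1.183 2.672
vertex -0.409 0.09 3.921
vertex -0.944 1.25 2.464
endloop
endfacet
facet normal 0.217 0.642 -0.735
outer loop
vertex -0.944 1.25 2.464
vertex -0.147 2.083 3.427
vertex -0.04 1.183 2.672
endloop
endfacet
facet normal 0.972 -0.072 0.224
outer loop
vertex -0.04 1.183 2.672
vertex -0.516 0.99 4.676
vertex -0.409 0.09 3.921
endloop
endfacet
facet normal 0.972 -0.072 0.224
outer loop
vertex -0.147 2.083 3.427
vertex -0.516 0.99 4.676
vertex -0.04 1.183 2.672
endloop
endfacet

endsolid


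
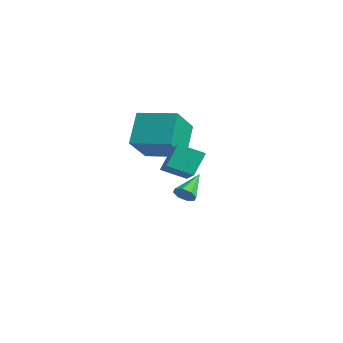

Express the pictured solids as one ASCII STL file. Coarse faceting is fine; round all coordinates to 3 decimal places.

solid 
facet normal -0.507 -0.762 0.403
outer loop
vertex 3.885 -1.373 0.757
vertex 2.254 -0.726 -0.07
vertex 4.108 -2.022 -0.19
endloop
endfacet
facet normal 0.841 -0.334 0.427
outer loop
vertex 4.686 -1.154 -0.65
vertex 3.885 -1.373 0.757
vertex 4.108 -2.022 -0.19
endloop
endfacet
facet normal -0.507 -0.762 0.403
outer loop
vertex 4.108 -2.022 -0.19
vertex 2.254 -0.726 -0.07
vertex 2.477 -1.376 -1.018
endloop
endfacet
facet normal 0.191 -0.556 -0.809
outer loop
vertex 2.477 -1.376 -1.018
vertex 4.686 -1.154 -0.65
vertex 4.108 -2.022 -0.19
endloop
endfacet
facet normal -0.190 0.556 0.809
outer loop
vertex 3.885 -1.373 0.757
vertex 2.832 0.142 -0.53
vertex 2.254 -0.726 -0.07
endloop
endfacet
facet normal 0.841 -0.334 0.427
outer loop
vertex 4.463 -0.504 0.298
vertex 3.885 -1.373 0.757
vertex 4.686 -1.154 -0.65
endloop
endfacet
facet normal -0.191 0.555 0.810
outer loop
vertex 4.463 -0.504 0.298
vertex 2.832 0.142 -0.53
vertex 3.885 -1.373 0.757
endloop
endfacet
facet normal -0.841 0.334 -0.427
outer loop
vertex 2.254 -0.726 -0.07
vertex 2.832 0.142 -0.53
vertex 2.477 -1.376 -1.018
endloop
endfacet
facet normal 0.191 -0.555 -0.810
outer loop
vertex 3.055 -0.507 -1.477
vertex 4.686 -1.154 -0.65
vertex 2.477 -1.376 -1.018
endloop
endfacet
facet normal -0.841 0.334 -0.427
outer loop
vertex 2.477 -1.376 -1.018
vertex 2.832 0.142 -0.53
vertex 3.055 -0.507 -1.477
endloop
endfacet
facet normal 0.507 0.762 -0.403
outer loop
vertex 3.055 -0.507 -1.477
vertex 4.463 -0.504 0.298
vertex 4.686 -1.154 -0.65
endloop
endfacet
facet normal 0.507 0.762 -0.403
outer loop
vertex 2.832 0.142 -0.53
vertex 4.463 -0.504 0.298
vertex 3.055 -0.507 -1.477
endloop
endfacet
facet normal 0.402 -0.734 -0.547
outer loop
vertex 0.82 1.241 -3.559
vertex 0.377 0.956 -3.502
vertex 0.551 1.313 -3.853
endloop
endfacet
facet normal 0.466 0.858 -0.216
outer loop
vertex 0.82 1.241 -3.559
vertex 0.551 1.313 -3.853
vertex -0.197 2.004 -2.718
endloop
endfacet
facet normal 0.401 -0.734 -0.548
outer loop
vertex 0.551 1.313 -3.853
vertex 0.377 0.956 -3.502
vertex 0.179 1.176 -3.942
endloop
endfacet
facet normal -0.153 0.796 -0.586
outer loop
vertex 0.551 1.313 -3.853
vertex 0.179 1.176 -3.942
vertex -0.197 2.004 -2.718
endloop
endfacet
facet normal 0.402 -0.734 -0.548
outer loop
vertex 0.179 1.176 -3.942
vertex 0.377 0.956 -3.502
vertex -0.076 0.91 -3.773
endloop
endfacet
facet normal -0.760 0.406 -0.508
outer loop
vertex 0.179 1.176 -3.942
vertex -0.076 0.91 -3.773
vertex -0.197 2.004 -2.718
endloop
endfacet
facet normal 0.402 -0.733 -0.548
outer loop
vertex -0.076 0.91 -3.773
vertex 0.377 0.956 -3.502
vertex -0.066 0.671 -3.446
endloop
endfacet
facet normal -0.996 -0.082 -0.029
outer loop
vertex -0.076 0.91 -3.773
vertex -0.066 0.671 -3.446
vertex -0.197 2.004 -2.718
endloop
endfacet
facet normal 0.401 -0.732 -0.550
outer loop
vertex -0.066 0.671 -3.446
vertex 0.377 0.956 -3.502
vertex 0.204 0.598 -3.152
endloop
endfacet
facet normal -0.726 -0.383 0.571
outer loop
vertex -0.066 0.671 -3.446
vertex 0.204 0.598 -3.152
vertex -0.197 2.004 -2.718
endloop
endfacet
facet normal 0.402 -0.732 -0.550
outer loop
vertex 0.204 0.598 -3.152
vertex 0.377 0.956 -3.502
vertex 0.575 0.735 -3.063
endloop
endfacet
facet normal -0.107 -0.321 0.941
outer loop
vertex 0.204 0.598 -3.152
vertex 0.575 0.735 -3.063
vertex -0.197 2.004 -2.718
endloop
endfacet
facet normal 0.401 -0.733 -0.550
outer loop
vertex 0.575 0.735 -3.063
vertex 0.377 0.956 -3.502
vertex 0.831 1.002 -3.232
endloop
endfacet
facet normal 0.499 0.069 0.864
outer loop
vertex 0.575 0.735 -3.063
vertex 0.831 1.002 -3.232
vertex -0.197 2.004 -2.718
endloop
endfacet
facet normal 0.401 -0.733 -0.549
outer loop
vertex 0.831 1.002 -3.232
vertex 0.377 0.956 -3.502
vertex 0.82 1.241 -3.559
endloop
endfacet
facet normal 0.736 0.558 0.383
outer loop
vertex 0.831 1.002 -3.232
vertex 0.82 1.241 -3.559
vertex -0.197 2.004 -2.718
endloop
endfacet
facet normal -0.785 -0.611 -0.102
outer loop
vertex -0.435 -1.155 -0.504
vertex -1.222 -0.366 0.832
vertex -1.192 0.007 -1.636
endloop
endfacet
facet normal 0.452 -0.453 -0.768
outer loop
vertex 0.222 1.106 -1.452
vertex -0.435 -1.155 -0.504
vertex -1.192 0.007 -1.636
endloop
endfacet
facet normal -0.785 -0.611 -0.102
outer loop
vertex -1.192 0.007 -1.636
vertex -1.222 -0.366 0.832
vertex -1.979 0.796 -0.299
endloop
endfacet
facet normal -0.423 0.650 -0.632
outer loop
vertex -1.979 0.796 -0.299
vertex 0.222 1.106 -1.452
vertex -1.192 0.007 -1.636
endloop
endfacet
facet normal 0.422 -0.649 0.632
outer loop
vertex -0.435 -1.155 -0.504
vertex 0.192 0.733 1.016
vertex -1.222 -0.366 0.832
endloop
endfacet
facet normal 0.452 -0.453 -0.768
outer loop
vertex 0.979 -0.056 -0.321
vertex -0.435 -1.155 -0.504
vertex 0.222 1.106 -1.452
endloop
endfacet
facet normal 0.423 -0.649 0.632
outer loop
vertex 0.979 -0.056 -0.321
vertex 0.192 0.733 1.016
vertex -0.435 -1.155 -0.504
endloop
endfacet
facet normal -0.452 0.453 0.768
outer loop
vertex -1.222 -0.366 0.832
vertex 0.192 0.733 1.016
vertex -1.979 0.796 -0.299
endloop
endfacet
facet normal -0.423 0.649 -0.632
outer loop
vertex -0.565 1.895 -0.116
vertex 0.222 1.106 -1.452
vertex -1.979 0.796 -0.299
endloop
endfacet
facet normal -0.452 0.454 0.768
outer loop
vertex -1.979 0.796 -0.299
vertex 0.192 0.733 1.016
vertex -0.565 1.895 -0.116
endloop
endfacet
facet normal 0.785 0.611 0.102
outer loop
vertex -0.565 1.895 -0.116
vertex 0.979 -0.056 -0.321
vertex 0.222 1.106 -1.452
endloop
endfacet
facet normal 0.785 0.611 0.102
outer loop
vertex 0.192 0.733 1.016
vertex 0.979 -0.056 -0.321
vertex -0.565 1.895 -0.116
endloop
endfacet

endsolid


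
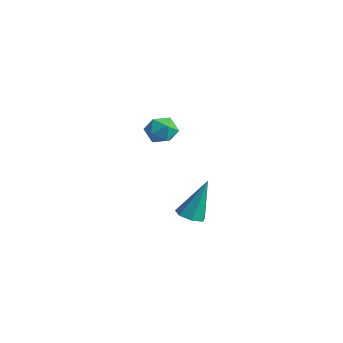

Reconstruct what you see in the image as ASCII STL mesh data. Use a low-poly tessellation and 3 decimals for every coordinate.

solid 
facet normal -0.468 0.767 0.439
outer loop
vertex -3.719 0.8 2.105
vertex -4.183 0.274 2.53
vertex -3.469 0.533 2.839
endloop
endfacet
facet normal 0.203 0.940 0.273
outer loop
vertex -3.719 0.8 2.105
vertex -3.469 0.533 2.839
vertex -2.933 0.596 2.222
endloop
endfacet
facet normal 0.286 0.855 -0.432
outer loop
vertex -3.719 0.8 2.105
vertex -2.933 0.596 2.222
vertex -3.316 0.375 1.531
endloop
endfacet
facet normal -0.335 0.629 -0.701
outer loop
vertex -3.719 0.8 2.105
vertex -3.316 0.375 1.531
vertex -4.088 0.176 1.721
endloop
endfacet
facet normal -0.802 0.575 -0.164
outer loop
vertex -3.719 0.8 2.105
vertex -4.088 0.176 1.721
vertex -4.183 0.274 2.53
endloop
endfacet
facet normal 0.637 0.480 0.603
outer loop
vertex -2.933 0.596 2.222
vertex -3.469 0.533 2.839
vertex -2.912 -0.056 2.719
endloop
endfacet
facet normal -0.449 0.200 0.871
outer loop
vertex -3.469 0.533 2.839
vertex -4.183 0.274 2.53
vertex -3.684 -0.255 2.909
endloop
endfacet
facet normal -0.989 -0.110 -0.103
outer loop
vertex -4.183 0.274 2.53
vertex -4.088 0.176 1.721
vertex -4.067 -0.476 2.218
endloop
endfacet
facet normal -0.233 -0.023 -0.972
outer loop
vertex -4.088 0.176 1.721
vertex -3.316 0.375 1.531
vertex -3.531 -0.413 1.601
endloop
endfacet
facet normal 0.771 0.343 -0.537
outer loop
vertex -3.316 0.375 1.531
vertex -2.933 0.596 2.222
vertex -2.817 -0.154 1.91
endloop
endfacet
facet normal 0.335 -0.629 0.701
outer loop
vertex -3.281 -0.68 2.335
vertex -2.912 -0.056 2.719
vertex -3.684 -0.255 2.909
endloop
endfacet
facet normal -0.286 -0.855 0.432
outer loop
vertex -3.281 -0.68 2.335
vertex -3.684 -0.255 2.909
vertex -4.067 -0.476 2.218
endloop
endfacet
facet normal -0.203 -0.940 -0.273
outer loop
vertex -3.281 -0.68 2.335
vertex -4.067 -0.476 2.218
vertex -3.531 -0.413 1.601
endloop
endfacet
facet normal 0.468 -0.767 -0.439
outer loop
vertex -3.281 -0.68 2.335
vertex -3.531 -0.413 1.601
vertex -2.817 -0.154 1.91
endloop
endfacet
facet normal 0.802 -0.575 0.164
outer loop
vertex -3.281 -0.68 2.335
vertex -2.817 -0.154 1.91
vertex -2.912 -0.056 2.719
endloop
endfacet
facet normal 0.233 0.023 0.972
outer loop
vertex -3.684 -0.255 2.909
vertex -2.912 -0.056 2.719
vertex -3.469 0.533 2.839
endloop
endfacet
facet normal -0.771 -0.343 0.537
outer loop
vertex -4.067 -0.476 2.218
vertex -3.684 -0.255 2.909
vertex -4.183 0.274 2.53
endloop
endfacet
facet normal -0.637 -0.480 -0.603
outer loop
vertex -3.531 -0.413 1.601
vertex -4.067 -0.476 2.218
vertex -4.088 0.176 1.721
endloop
endfacet
facet normal 0.449 -0.200 -0.871
outer loop
vertex -2.817 -0.154 1.91
vertex -3.531 -0.413 1.601
vertex -3.316 0.375 1.531
endloop
endfacet
facet normal 0.989 0.110 0.103
outer loop
vertex -2.912 -0.056 2.719
vertex -2.817 -0.154 1.91
vertex -2.933 0.596 2.222
endloop
endfacet
facet normal -0.094 -0.379 -0.921
outer loop
vertex 2.847 -2.86 0.539
vertex 2.216 -3.007 0.664
vertex 2.466 -2.452 0.41
endloop
endfacet
facet normal 0.737 0.675 -0.042
outer loop
vertex 2.847 -2.86 0.539
vertex 2.466 -2.452 0.41
vertex 2.404 -2.253 2.496
endloop
endfacet
facet normal -0.094 -0.379 -0.921
outer loop
vertex 2.466 -2.452 0.41
vertex 2.216 -3.007 0.664
vertex 1.897 -2.462 0.472
endloop
endfacet
facet normal -0.028 0.995 -0.096
outer loop
vertex 2.466 -2.452 0.41
vertex 1.897 -2.462 0.472
vertex 2.404 -2.253 2.496
endloop
endfacet
facet normal -0.095 -0.380 -0.920
outer loop
vertex 1.897 -2.462 0.472
vertex 2.216 -3.007 0.664
vertex 1.568 -2.882 0.679
endloop
endfacet
facet normal -0.752 0.648 0.121
outer loop
vertex 1.897 -2.462 0.472
vertex 1.568 -2.882 0.679
vertex 2.404 -2.253 2.496
endloop
endfacet
facet normal -0.095 -0.379 -0.920
outer loop
vertex 1.568 -2.882 0.679
vertex 2.216 -3.007 0.664
vertex 1.727 -3.397 0.875
endloop
endfacet
facet normal -0.889 -0.105 0.445
outer loop
vertex 1.568 -2.882 0.679
vertex 1.727 -3.397 0.875
vertex 2.404 -2.253 2.496
endloop
endfacet
facet normal -0.096 -0.378 -0.921
outer loop
vertex 1.727 -3.397 0.875
vertex 2.216 -3.007 0.664
vertex 2.254 -3.618 0.911
endloop
endfacet
facet normal -0.336 -0.698 0.633
outer loop
vertex 1.727 -3.397 0.875
vertex 2.254 -3.618 0.911
vertex 2.404 -2.253 2.496
endloop
endfacet
facet normal -0.094 -0.378 -0.921
outer loop
vertex 2.254 -3.618 0.911
vertex 2.216 -3.007 0.664
vertex 2.752 -3.379 0.762
endloop
endfacet
facet normal 0.490 -0.683 0.542
outer loop
vertex 2.254 -3.618 0.911
vertex 2.752 -3.379 0.762
vertex 2.404 -2.253 2.496
endloop
endfacet
facet normal -0.094 -0.378 -0.921
outer loop
vertex 2.752 -3.379 0.762
vertex 2.216 -3.007 0.664
vertex 2.847 -2.86 0.539
endloop
endfacet
facet normal 0.968 -0.073 0.242
outer loop
vertex 2.752 -3.379 0.762
vertex 2.847 -2.86 0.539
vertex 2.404 -2.253 2.496
endloop
endfacet

endsolid
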